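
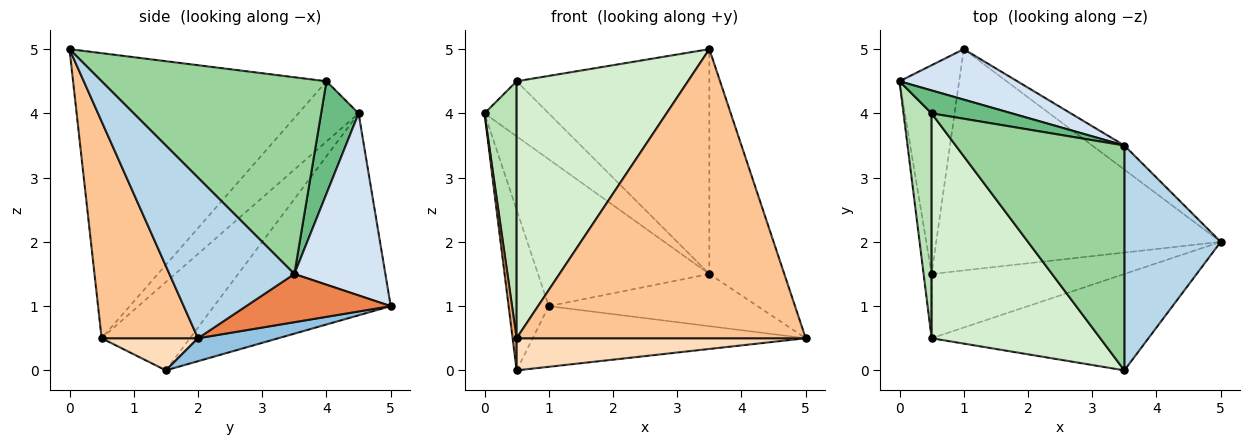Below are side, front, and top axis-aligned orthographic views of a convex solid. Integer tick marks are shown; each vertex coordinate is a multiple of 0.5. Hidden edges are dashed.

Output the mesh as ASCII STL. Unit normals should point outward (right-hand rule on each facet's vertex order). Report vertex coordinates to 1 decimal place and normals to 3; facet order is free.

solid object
 facet normal -0.937 0.213 -0.277
  outer loop
   vertex 1.0 5.0 1.0
   vertex 0.5 1.5 0.0
   vertex 0.0 4.5 4.0
  endloop
 endfacet
 facet normal 0.078 0.264 -0.962
  outer loop
   vertex 1.0 5.0 1.0
   vertex 5.0 2.0 0.5
   vertex 0.5 1.5 0.0
  endloop
 endfacet
 facet normal 0.762 0.457 0.457
  outer loop
   vertex 3.5 3.5 1.5
   vertex 3.5 0.0 5.0
   vertex 5.0 2.0 0.5
  endloop
 endfacet
 facet normal 0.449 0.845 0.290
  outer loop
   vertex 3.5 3.5 1.5
   vertex 1.0 5.0 1.0
   vertex 0.0 4.5 4.0
  endloop
 endfacet
 facet normal 0.532 0.769 -0.355
  outer loop
   vertex 3.5 3.5 1.5
   vertex 5.0 2.0 0.5
   vertex 1.0 5.0 1.0
  endloop
 endfacet
 facet normal -0.995 -0.045 -0.090
  outer loop
   vertex 0.5 0.5 0.5
   vertex 0.0 4.5 4.0
   vertex 0.5 1.5 0.0
  endloop
 endfacet
 facet normal 0.302 -0.905 -0.302
  outer loop
   vertex 0.5 0.5 0.5
   vertex 5.0 2.0 0.5
   vertex 3.5 0.0 5.0
  endloop
 endfacet
 facet normal 0.147 -0.442 -0.885
  outer loop
   vertex 0.5 0.5 0.5
   vertex 0.5 1.5 0.0
   vertex 5.0 2.0 0.5
  endloop
 endfacet
 facet normal 0.474 0.813 0.339
  outer loop
   vertex 0.5 4.0 4.5
   vertex 3.5 3.5 1.5
   vertex 0.0 4.5 4.0
  endloop
 endfacet
 facet normal 0.636 0.545 0.545
  outer loop
   vertex 0.5 4.0 4.5
   vertex 3.5 0.0 5.0
   vertex 3.5 3.5 1.5
  endloop
 endfacet
 facet normal -0.816 -0.435 0.381
  outer loop
   vertex 0.5 4.0 4.5
   vertex 0.0 4.5 4.0
   vertex 0.5 0.5 0.5
  endloop
 endfacet
 facet normal -0.744 -0.503 0.440
  outer loop
   vertex 0.5 4.0 4.5
   vertex 0.5 0.5 0.5
   vertex 3.5 0.0 5.0
  endloop
 endfacet
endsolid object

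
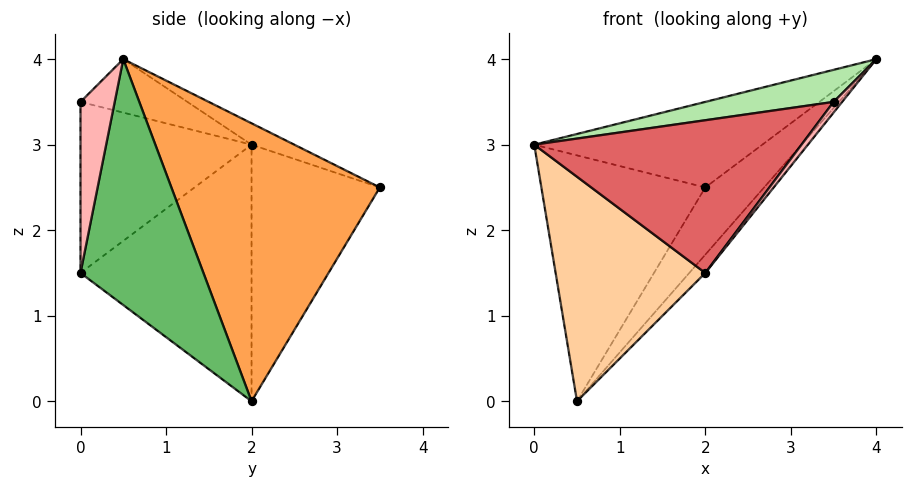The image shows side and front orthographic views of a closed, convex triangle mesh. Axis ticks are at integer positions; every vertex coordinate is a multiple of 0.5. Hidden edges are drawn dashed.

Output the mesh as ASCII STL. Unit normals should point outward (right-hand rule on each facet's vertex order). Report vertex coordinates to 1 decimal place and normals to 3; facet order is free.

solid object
 facet normal -0.076 0.405 0.911
  outer loop
   vertex 2.0 3.5 2.5
   vertex 0.0 2.0 3.0
   vertex 4.0 0.5 4.0
  endloop
 endfacet
 facet normal -0.613 0.783 -0.102
  outer loop
   vertex 0.5 2.0 0.0
   vertex 0.0 2.0 3.0
   vertex 2.0 3.5 2.5
  endloop
 endfacet
 facet normal 0.774 0.218 -0.595
  outer loop
   vertex 0.5 2.0 0.0
   vertex 2.0 3.5 2.5
   vertex 4.0 0.5 4.0
  endloop
 endfacet
 facet normal -0.747 -0.653 -0.124
  outer loop
   vertex 2.0 0.0 1.5
   vertex 0.0 2.0 3.0
   vertex 0.5 2.0 0.0
  endloop
 endfacet
 facet normal 0.767 0.100 -0.634
  outer loop
   vertex 2.0 0.0 1.5
   vertex 0.5 2.0 0.0
   vertex 4.0 0.5 4.0
  endloop
 endfacet
 facet normal -0.371 -0.445 0.815
  outer loop
   vertex 3.5 0.0 3.5
   vertex 4.0 0.5 4.0
   vertex 0.0 2.0 3.0
  endloop
 endfacet
 facet normal -0.500 -0.781 0.375
  outer loop
   vertex 3.5 0.0 3.5
   vertex 0.0 2.0 3.0
   vertex 2.0 0.0 1.5
  endloop
 endfacet
 facet normal 0.784 -0.196 -0.588
  outer loop
   vertex 3.5 0.0 3.5
   vertex 2.0 0.0 1.5
   vertex 4.0 0.5 4.0
  endloop
 endfacet
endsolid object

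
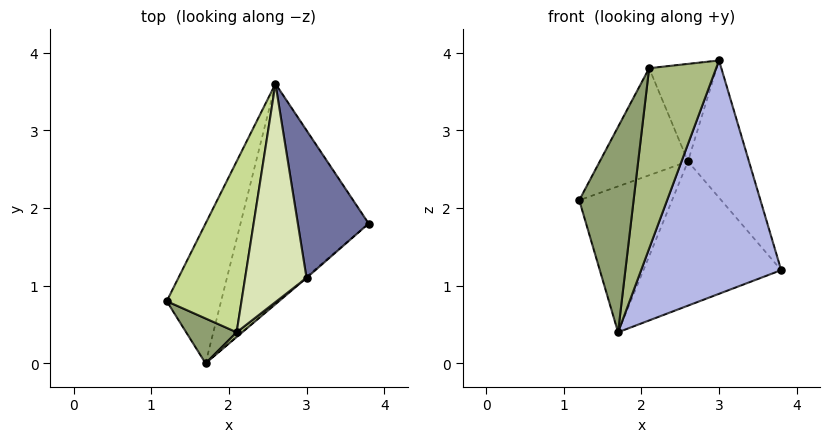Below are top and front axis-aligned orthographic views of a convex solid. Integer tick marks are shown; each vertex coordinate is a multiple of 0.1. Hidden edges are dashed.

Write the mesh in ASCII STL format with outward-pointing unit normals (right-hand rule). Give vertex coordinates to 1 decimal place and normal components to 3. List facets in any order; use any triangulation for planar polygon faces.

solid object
 facet normal 0.882 0.320 0.345
  outer loop
   vertex 3.0 1.1 3.9
   vertex 3.8 1.8 1.2
   vertex 2.6 3.6 2.6
  endloop
 endfacet
 facet normal -0.767 0.463 -0.444
  outer loop
   vertex 1.7 0.0 0.4
   vertex 1.2 0.8 2.1
   vertex 2.6 3.6 2.6
  endloop
 endfacet
 facet normal -0.150 0.543 -0.826
  outer loop
   vertex 1.7 0.0 0.4
   vertex 2.6 3.6 2.6
   vertex 3.8 1.8 1.2
  endloop
 endfacet
 facet normal 0.652 -0.759 -0.004
  outer loop
   vertex 1.7 0.0 0.4
   vertex 3.8 1.8 1.2
   vertex 3.0 1.1 3.9
  endloop
 endfacet
 facet normal -0.642 -0.749 0.164
  outer loop
   vertex 2.1 0.4 3.8
   vertex 1.2 0.8 2.1
   vertex 1.7 0.0 0.4
  endloop
 endfacet
 facet normal 0.612 -0.790 0.021
  outer loop
   vertex 2.1 0.4 3.8
   vertex 1.7 0.0 0.4
   vertex 3.0 1.1 3.9
  endloop
 endfacet
 facet normal -0.807 0.314 0.501
  outer loop
   vertex 2.1 0.4 3.8
   vertex 2.6 3.6 2.6
   vertex 1.2 0.8 2.1
  endloop
 endfacet
 facet normal -0.386 0.376 0.842
  outer loop
   vertex 2.1 0.4 3.8
   vertex 3.0 1.1 3.9
   vertex 2.6 3.6 2.6
  endloop
 endfacet
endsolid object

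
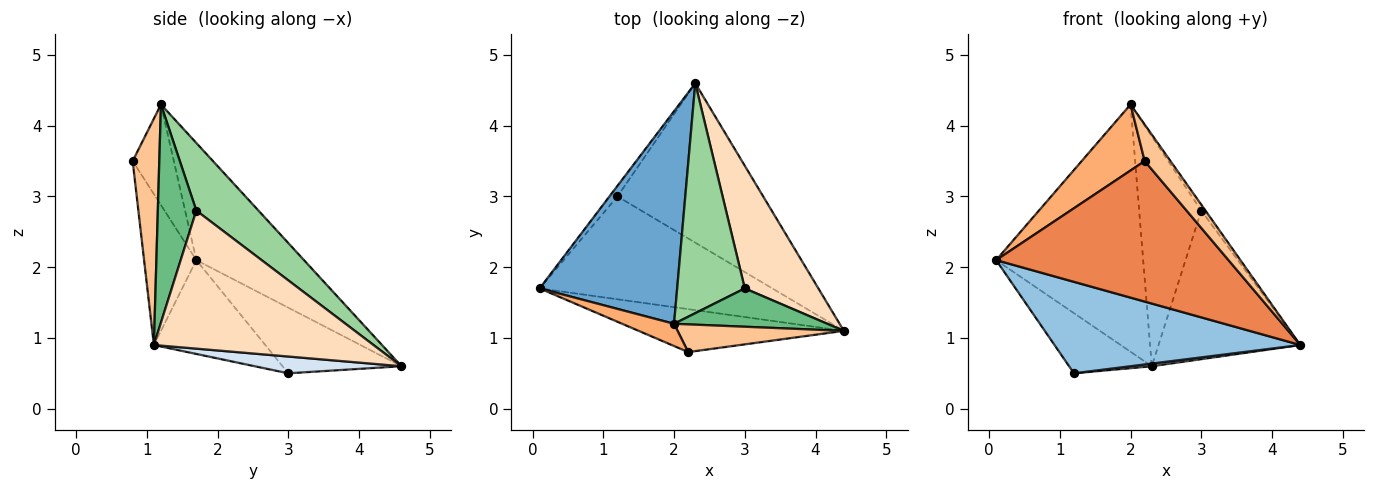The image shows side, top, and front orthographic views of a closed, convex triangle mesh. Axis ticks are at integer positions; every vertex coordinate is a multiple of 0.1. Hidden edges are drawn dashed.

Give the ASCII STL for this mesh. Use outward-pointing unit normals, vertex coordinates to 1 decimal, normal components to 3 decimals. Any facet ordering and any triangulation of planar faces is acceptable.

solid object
 facet normal -0.485 0.663 0.570
  outer loop
   vertex 2.0 1.2 4.3
   vertex 2.3 4.6 0.6
   vertex 0.1 1.7 2.1
  endloop
 endfacet
 facet normal -0.288 -0.636 -0.715
  outer loop
   vertex 1.2 3.0 0.5
   vertex 4.4 1.1 0.9
   vertex 0.1 1.7 2.1
  endloop
 endfacet
 facet normal -0.817 0.568 -0.100
  outer loop
   vertex 1.2 3.0 0.5
   vertex 0.1 1.7 2.1
   vertex 2.3 4.6 0.6
  endloop
 endfacet
 facet normal 0.114 -0.017 -0.993
  outer loop
   vertex 1.2 3.0 0.5
   vertex 2.3 4.6 0.6
   vertex 4.4 1.1 0.9
  endloop
 endfacet
 facet normal -0.210 -0.935 -0.286
  outer loop
   vertex 2.2 0.8 3.5
   vertex 0.1 1.7 2.1
   vertex 4.4 1.1 0.9
  endloop
 endfacet
 facet normal -0.526 -0.806 0.271
  outer loop
   vertex 2.2 0.8 3.5
   vertex 2.0 1.2 4.3
   vertex 0.1 1.7 2.1
  endloop
 endfacet
 facet normal 0.635 -0.615 0.467
  outer loop
   vertex 2.2 0.8 3.5
   vertex 4.4 1.1 0.9
   vertex 2.0 1.2 4.3
  endloop
 endfacet
 facet normal 0.767 0.495 0.409
  outer loop
   vertex 3.0 1.7 2.8
   vertex 4.4 1.1 0.9
   vertex 2.3 4.6 0.6
  endloop
 endfacet
 facet normal 0.815 0.088 0.573
  outer loop
   vertex 3.0 1.7 2.8
   vertex 2.0 1.2 4.3
   vertex 4.4 1.1 0.9
  endloop
 endfacet
 facet normal 0.577 0.577 0.577
  outer loop
   vertex 3.0 1.7 2.8
   vertex 2.3 4.6 0.6
   vertex 2.0 1.2 4.3
  endloop
 endfacet
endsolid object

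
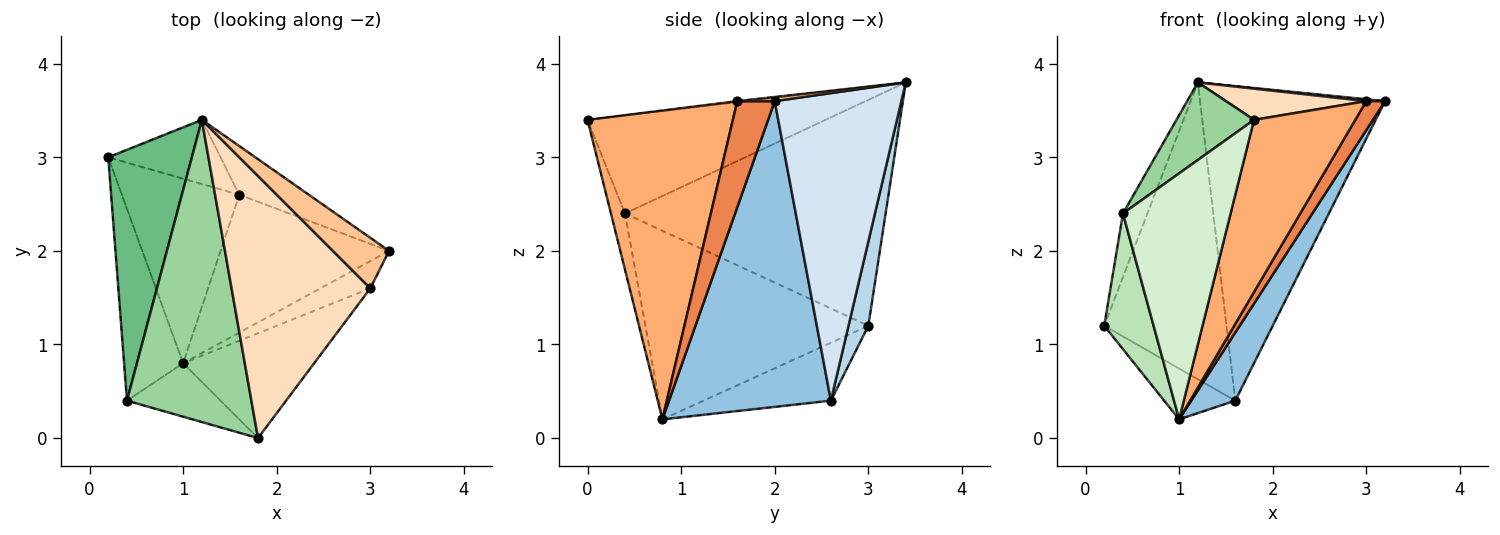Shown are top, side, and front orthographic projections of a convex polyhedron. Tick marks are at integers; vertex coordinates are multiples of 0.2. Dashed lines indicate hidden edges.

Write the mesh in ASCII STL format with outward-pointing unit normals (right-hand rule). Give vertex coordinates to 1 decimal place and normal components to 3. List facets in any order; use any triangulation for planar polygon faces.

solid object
 facet normal -0.429 0.240 -0.871
  outer loop
   vertex 1.6 2.6 0.4
   vertex 1.0 0.8 0.2
   vertex 0.2 3.0 1.2
  endloop
 endfacet
 facet normal 0.852 -0.232 -0.469
  outer loop
   vertex 1.6 2.6 0.4
   vertex 3.2 2.0 3.6
   vertex 1.0 0.8 0.2
  endloop
 endfacet
 facet normal 0.157 0.965 -0.209
  outer loop
   vertex 1.6 2.6 0.4
   vertex 0.2 3.0 1.2
   vertex 1.2 3.4 3.8
  endloop
 endfacet
 facet normal 0.560 0.819 -0.127
  outer loop
   vertex 1.6 2.6 0.4
   vertex 1.2 3.4 3.8
   vertex 3.2 2.0 3.6
  endloop
 endfacet
 facet normal 0.824 -0.412 -0.388
  outer loop
   vertex 3.0 1.6 3.6
   vertex 1.0 0.8 0.2
   vertex 3.2 2.0 3.6
  endloop
 endfacet
 facet normal 0.775 -0.540 -0.329
  outer loop
   vertex 3.0 1.6 3.6
   vertex 1.8 0.0 3.4
   vertex 1.0 0.8 0.2
  endloop
 endfacet
 facet normal 0.074 -0.037 0.997
  outer loop
   vertex 3.0 1.6 3.6
   vertex 3.2 2.0 3.6
   vertex 1.2 3.4 3.8
  endloop
 endfacet
 facet normal -0.008 -0.118 0.993
  outer loop
   vertex 3.0 1.6 3.6
   vertex 1.2 3.4 3.8
   vertex 1.8 0.0 3.4
  endloop
 endfacet
 facet normal -0.934 0.088 0.346
  outer loop
   vertex 0.4 0.4 2.4
   vertex 1.2 3.4 3.8
   vertex 0.2 3.0 1.2
  endloop
 endfacet
 facet normal -0.607 -0.198 0.770
  outer loop
   vertex 0.4 0.4 2.4
   vertex 1.8 0.0 3.4
   vertex 1.2 3.4 3.8
  endloop
 endfacet
 facet normal -0.934 -0.207 -0.292
  outer loop
   vertex 0.4 0.4 2.4
   vertex 0.2 3.0 1.2
   vertex 1.0 0.8 0.2
  endloop
 endfacet
 facet normal -0.126 -0.969 -0.211
  outer loop
   vertex 0.4 0.4 2.4
   vertex 1.0 0.8 0.2
   vertex 1.8 0.0 3.4
  endloop
 endfacet
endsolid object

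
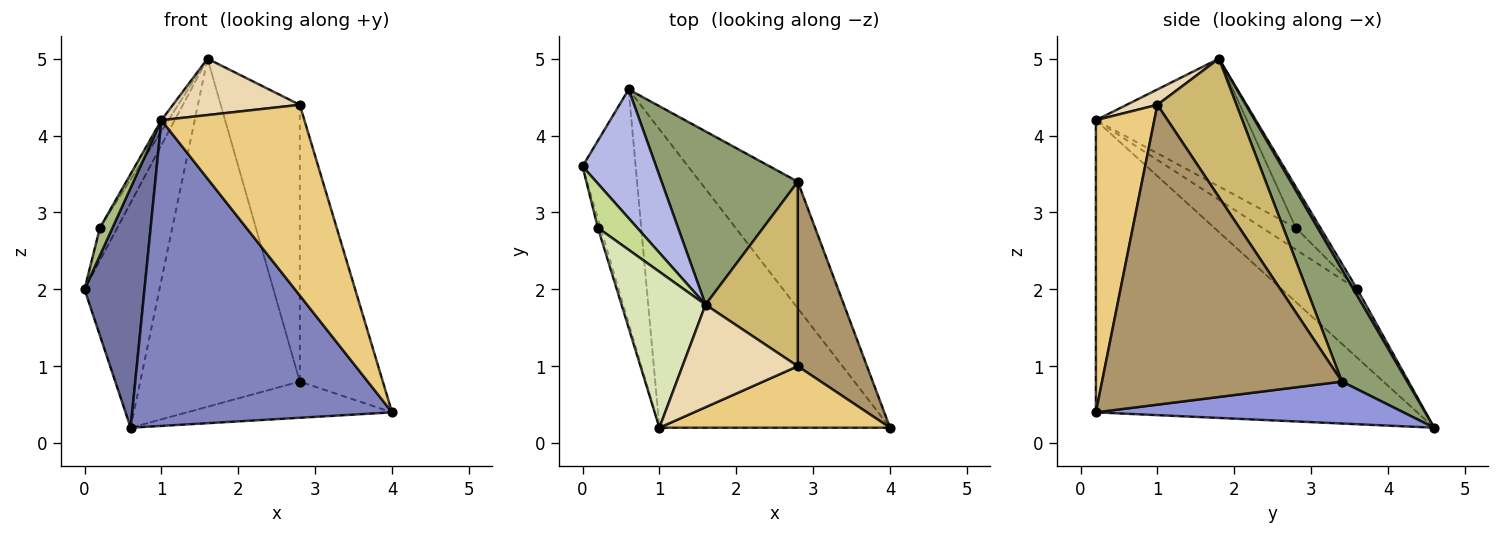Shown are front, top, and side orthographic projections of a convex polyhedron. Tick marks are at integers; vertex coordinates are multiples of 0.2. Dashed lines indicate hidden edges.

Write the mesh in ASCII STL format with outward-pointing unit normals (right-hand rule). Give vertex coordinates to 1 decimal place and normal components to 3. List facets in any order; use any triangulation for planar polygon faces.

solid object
 facet normal -0.669 -0.532 -0.519
  outer loop
   vertex 0.6 4.6 0.2
   vertex 1.0 0.2 4.2
   vertex 0.0 3.6 2.0
  endloop
 endfacet
 facet normal -0.663 -0.536 -0.523
  outer loop
   vertex 0.6 4.6 0.2
   vertex 4.0 0.2 0.4
   vertex 1.0 0.2 4.2
  endloop
 endfacet
 facet normal 0.381 0.254 -0.889
  outer loop
   vertex 0.6 4.6 0.2
   vertex 2.8 3.4 0.8
   vertex 4.0 0.2 0.4
  endloop
 endfacet
 facet normal 0.044 0.867 0.496
  outer loop
   vertex 0.6 4.6 0.2
   vertex 0.0 3.6 2.0
   vertex 1.6 1.8 5.0
  endloop
 endfacet
 facet normal 0.344 0.840 0.419
  outer loop
   vertex 0.6 4.6 0.2
   vertex 1.6 1.8 5.0
   vertex 2.8 3.4 0.8
  endloop
 endfacet
 facet normal -0.930 -0.349 -0.116
  outer loop
   vertex 0.2 2.8 2.8
   vertex 0.0 3.6 2.0
   vertex 1.0 0.2 4.2
  endloop
 endfacet
 facet normal -0.643 0.455 0.616
  outer loop
   vertex 0.2 2.8 2.8
   vertex 1.6 1.8 5.0
   vertex 0.0 3.6 2.0
  endloop
 endfacet
 facet normal -0.835 0.039 0.549
  outer loop
   vertex 0.2 2.8 2.8
   vertex 1.0 0.2 4.2
   vertex 1.6 1.8 5.0
  endloop
 endfacet
 facet normal 0.923 0.320 0.213
  outer loop
   vertex 2.8 1.0 4.4
   vertex 4.0 0.2 0.4
   vertex 2.8 3.4 0.8
  endloop
 endfacet
 facet normal 0.640 0.640 0.426
  outer loop
   vertex 2.8 1.0 4.4
   vertex 2.8 3.4 0.8
   vertex 1.6 1.8 5.0
  endloop
 endfacet
 facet normal 0.362 -0.887 0.286
  outer loop
   vertex 2.8 1.0 4.4
   vertex 1.0 0.2 4.2
   vertex 4.0 0.2 0.4
  endloop
 endfacet
 facet normal 0.116 -0.479 0.870
  outer loop
   vertex 2.8 1.0 4.4
   vertex 1.6 1.8 5.0
   vertex 1.0 0.2 4.2
  endloop
 endfacet
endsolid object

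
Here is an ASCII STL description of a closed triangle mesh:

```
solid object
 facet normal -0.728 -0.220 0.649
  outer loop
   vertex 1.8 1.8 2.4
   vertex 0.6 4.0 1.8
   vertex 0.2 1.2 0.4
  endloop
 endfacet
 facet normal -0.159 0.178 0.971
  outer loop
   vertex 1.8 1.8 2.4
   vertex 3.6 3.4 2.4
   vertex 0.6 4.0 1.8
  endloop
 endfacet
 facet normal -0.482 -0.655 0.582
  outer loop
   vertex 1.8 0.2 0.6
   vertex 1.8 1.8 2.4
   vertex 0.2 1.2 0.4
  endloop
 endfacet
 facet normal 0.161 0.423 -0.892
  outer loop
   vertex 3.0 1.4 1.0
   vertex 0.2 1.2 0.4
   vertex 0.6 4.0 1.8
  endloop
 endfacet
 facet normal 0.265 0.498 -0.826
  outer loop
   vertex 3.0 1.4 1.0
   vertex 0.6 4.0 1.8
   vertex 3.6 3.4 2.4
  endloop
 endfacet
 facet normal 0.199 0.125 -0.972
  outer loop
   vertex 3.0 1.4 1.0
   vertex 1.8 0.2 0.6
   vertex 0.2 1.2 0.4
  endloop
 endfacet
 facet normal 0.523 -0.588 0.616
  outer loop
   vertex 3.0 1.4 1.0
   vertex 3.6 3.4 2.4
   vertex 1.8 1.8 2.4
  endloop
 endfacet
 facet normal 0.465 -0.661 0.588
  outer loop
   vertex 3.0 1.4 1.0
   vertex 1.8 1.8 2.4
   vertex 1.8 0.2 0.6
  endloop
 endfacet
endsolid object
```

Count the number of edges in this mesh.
12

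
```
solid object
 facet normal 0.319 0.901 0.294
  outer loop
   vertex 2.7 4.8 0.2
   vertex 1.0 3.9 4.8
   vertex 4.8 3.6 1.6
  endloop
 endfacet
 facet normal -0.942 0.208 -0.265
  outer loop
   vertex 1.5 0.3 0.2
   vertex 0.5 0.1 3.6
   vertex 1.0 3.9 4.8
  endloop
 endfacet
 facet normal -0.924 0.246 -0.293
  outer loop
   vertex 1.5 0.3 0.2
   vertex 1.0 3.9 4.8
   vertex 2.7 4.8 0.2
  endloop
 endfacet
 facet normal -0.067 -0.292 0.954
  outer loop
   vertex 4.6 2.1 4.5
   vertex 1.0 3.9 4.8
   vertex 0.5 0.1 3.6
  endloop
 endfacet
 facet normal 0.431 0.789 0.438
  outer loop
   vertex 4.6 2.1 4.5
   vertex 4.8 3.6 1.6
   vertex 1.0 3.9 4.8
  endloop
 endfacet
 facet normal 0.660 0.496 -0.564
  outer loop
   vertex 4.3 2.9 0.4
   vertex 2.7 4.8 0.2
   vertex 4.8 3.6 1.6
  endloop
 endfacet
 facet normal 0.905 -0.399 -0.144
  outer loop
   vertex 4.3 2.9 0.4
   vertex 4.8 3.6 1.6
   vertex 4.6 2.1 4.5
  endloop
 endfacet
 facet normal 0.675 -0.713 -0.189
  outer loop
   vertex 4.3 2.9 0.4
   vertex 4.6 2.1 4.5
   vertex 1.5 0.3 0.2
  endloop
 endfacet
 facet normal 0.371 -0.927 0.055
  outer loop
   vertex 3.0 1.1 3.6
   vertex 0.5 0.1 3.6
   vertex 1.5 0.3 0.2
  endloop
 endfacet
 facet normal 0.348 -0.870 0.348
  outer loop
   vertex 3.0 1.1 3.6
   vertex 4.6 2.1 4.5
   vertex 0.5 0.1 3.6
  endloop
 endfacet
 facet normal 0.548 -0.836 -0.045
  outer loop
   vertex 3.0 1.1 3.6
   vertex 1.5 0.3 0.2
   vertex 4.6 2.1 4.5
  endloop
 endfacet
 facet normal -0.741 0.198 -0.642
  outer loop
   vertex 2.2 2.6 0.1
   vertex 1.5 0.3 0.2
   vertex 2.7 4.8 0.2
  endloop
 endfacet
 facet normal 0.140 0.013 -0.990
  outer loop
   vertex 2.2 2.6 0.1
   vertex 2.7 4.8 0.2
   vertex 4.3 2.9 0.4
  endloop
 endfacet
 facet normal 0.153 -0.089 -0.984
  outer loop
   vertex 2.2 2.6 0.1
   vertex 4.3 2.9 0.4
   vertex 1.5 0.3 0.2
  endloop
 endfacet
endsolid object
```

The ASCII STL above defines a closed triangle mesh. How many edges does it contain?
21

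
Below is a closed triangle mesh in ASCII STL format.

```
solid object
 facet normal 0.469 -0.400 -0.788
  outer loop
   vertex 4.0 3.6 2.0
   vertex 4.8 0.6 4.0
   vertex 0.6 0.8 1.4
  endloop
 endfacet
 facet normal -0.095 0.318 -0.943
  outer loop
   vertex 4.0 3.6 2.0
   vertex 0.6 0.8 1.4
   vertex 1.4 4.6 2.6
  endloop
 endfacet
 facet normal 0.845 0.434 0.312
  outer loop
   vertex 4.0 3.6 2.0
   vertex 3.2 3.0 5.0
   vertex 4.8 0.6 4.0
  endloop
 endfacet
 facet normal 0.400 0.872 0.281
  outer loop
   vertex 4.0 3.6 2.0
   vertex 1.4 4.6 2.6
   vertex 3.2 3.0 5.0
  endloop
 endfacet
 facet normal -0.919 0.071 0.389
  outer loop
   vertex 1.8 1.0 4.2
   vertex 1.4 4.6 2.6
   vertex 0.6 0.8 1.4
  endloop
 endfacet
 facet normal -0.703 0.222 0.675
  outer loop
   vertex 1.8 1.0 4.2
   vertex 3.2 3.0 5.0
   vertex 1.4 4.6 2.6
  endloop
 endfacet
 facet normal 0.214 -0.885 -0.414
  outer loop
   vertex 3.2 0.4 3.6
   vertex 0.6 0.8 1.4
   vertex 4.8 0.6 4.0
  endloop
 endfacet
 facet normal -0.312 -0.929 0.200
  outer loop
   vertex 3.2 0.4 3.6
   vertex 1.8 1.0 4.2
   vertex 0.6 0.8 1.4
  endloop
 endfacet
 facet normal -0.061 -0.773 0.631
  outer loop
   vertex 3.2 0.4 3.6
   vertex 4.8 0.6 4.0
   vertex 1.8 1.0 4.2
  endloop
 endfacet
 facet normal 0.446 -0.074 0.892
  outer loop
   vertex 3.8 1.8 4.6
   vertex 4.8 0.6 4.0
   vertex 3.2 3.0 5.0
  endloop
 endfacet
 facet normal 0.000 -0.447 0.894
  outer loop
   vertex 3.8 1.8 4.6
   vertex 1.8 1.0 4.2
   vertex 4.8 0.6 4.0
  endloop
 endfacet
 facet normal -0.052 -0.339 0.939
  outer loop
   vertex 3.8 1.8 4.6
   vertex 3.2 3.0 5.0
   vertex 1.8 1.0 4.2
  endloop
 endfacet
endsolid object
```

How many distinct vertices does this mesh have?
8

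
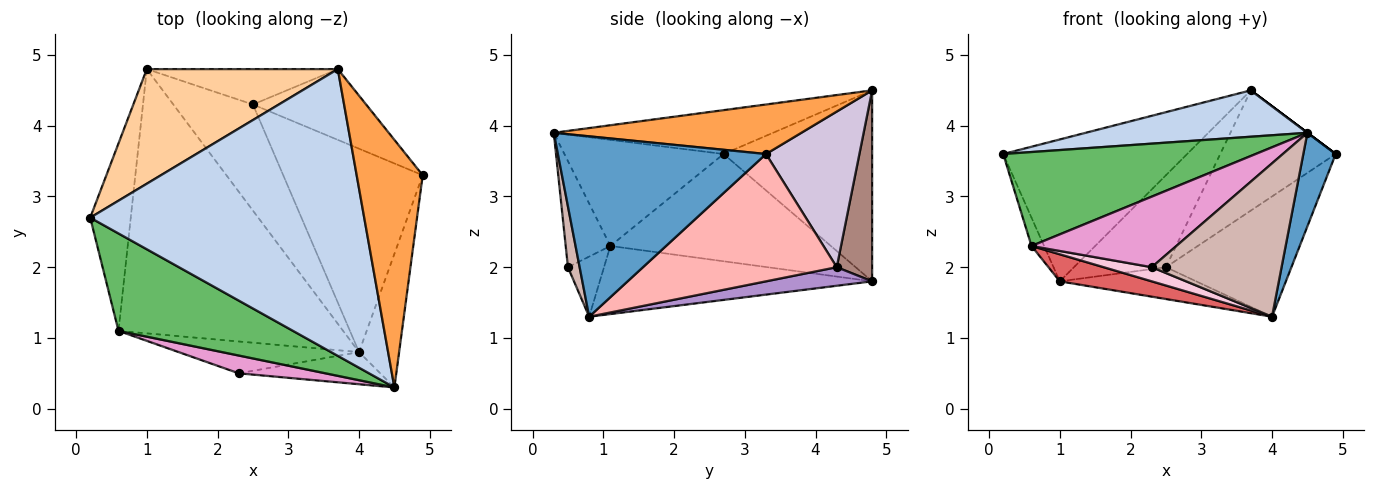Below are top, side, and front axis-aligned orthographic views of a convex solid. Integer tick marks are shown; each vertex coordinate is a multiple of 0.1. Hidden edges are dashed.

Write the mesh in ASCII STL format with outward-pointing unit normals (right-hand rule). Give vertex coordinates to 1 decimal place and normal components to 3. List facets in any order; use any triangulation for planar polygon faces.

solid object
 facet normal 0.965 -0.150 -0.214
  outer loop
   vertex 4.0 0.8 1.3
   vertex 4.9 3.3 3.6
   vertex 4.5 0.3 3.9
  endloop
 endfacet
 facet normal -0.156 -0.158 0.975
  outer loop
   vertex 3.7 4.8 4.5
   vertex 0.2 2.7 3.6
   vertex 4.5 0.3 3.9
  endloop
 endfacet
 facet normal 0.600 0.000 0.800
  outer loop
   vertex 3.7 4.8 4.5
   vertex 4.5 0.3 3.9
   vertex 4.9 3.3 3.6
  endloop
 endfacet
 facet normal -0.532 0.659 0.532
  outer loop
   vertex 3.7 4.8 4.5
   vertex 1.0 4.8 1.8
   vertex 0.2 2.7 3.6
  endloop
 endfacet
 facet normal -0.401 -0.636 0.659
  outer loop
   vertex 0.6 1.1 2.3
   vertex 4.5 0.3 3.9
   vertex 0.2 2.7 3.6
  endloop
 endfacet
 facet normal -0.934 0.053 -0.353
  outer loop
   vertex 0.6 1.1 2.3
   vertex 0.2 2.7 3.6
   vertex 1.0 4.8 1.8
  endloop
 endfacet
 facet normal -0.289 -0.097 -0.952
  outer loop
   vertex 0.6 1.1 2.3
   vertex 1.0 4.8 1.8
   vertex 4.0 0.8 1.3
  endloop
 endfacet
 facet normal 0.618 0.400 -0.677
  outer loop
   vertex 2.5 4.3 2.0
   vertex 4.9 3.3 3.6
   vertex 4.0 0.8 1.3
  endloop
 endfacet
 facet normal 0.218 0.280 -0.935
  outer loop
   vertex 2.5 4.3 2.0
   vertex 4.0 0.8 1.3
   vertex 1.0 4.8 1.8
  endloop
 endfacet
 facet normal 0.572 0.707 -0.416
  outer loop
   vertex 2.5 4.3 2.0
   vertex 3.7 4.8 4.5
   vertex 4.9 3.3 3.6
  endloop
 endfacet
 facet normal 0.338 0.878 -0.338
  outer loop
   vertex 2.5 4.3 2.0
   vertex 1.0 4.8 1.8
   vertex 3.7 4.8 4.5
  endloop
 endfacet
 facet normal 0.088 -0.975 -0.204
  outer loop
   vertex 2.3 0.5 2.0
   vertex 4.0 0.8 1.3
   vertex 4.5 0.3 3.9
  endloop
 endfacet
 facet normal -0.287 -0.929 0.234
  outer loop
   vertex 2.3 0.5 2.0
   vertex 4.5 0.3 3.9
   vertex 0.6 1.1 2.3
  endloop
 endfacet
 facet normal -0.291 -0.389 -0.874
  outer loop
   vertex 2.3 0.5 2.0
   vertex 0.6 1.1 2.3
   vertex 4.0 0.8 1.3
  endloop
 endfacet
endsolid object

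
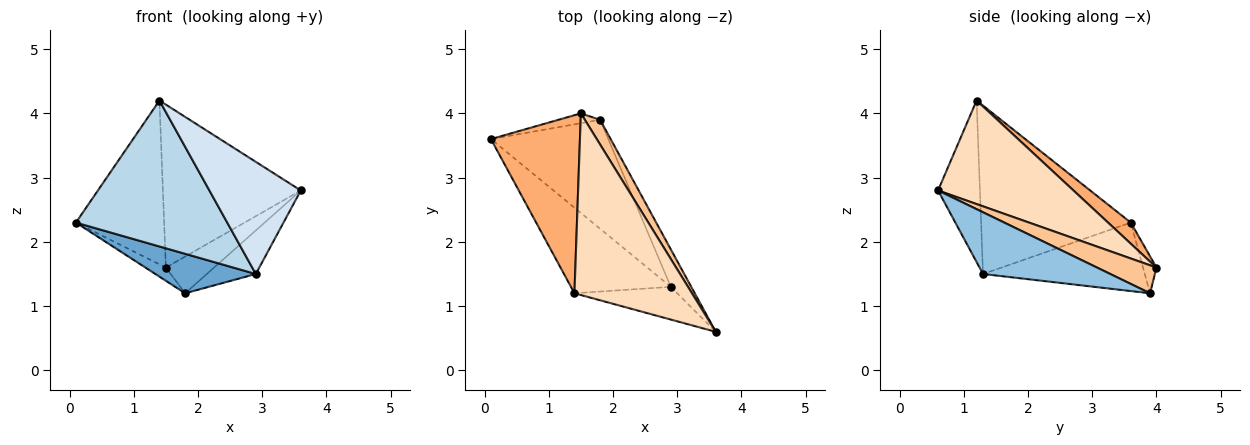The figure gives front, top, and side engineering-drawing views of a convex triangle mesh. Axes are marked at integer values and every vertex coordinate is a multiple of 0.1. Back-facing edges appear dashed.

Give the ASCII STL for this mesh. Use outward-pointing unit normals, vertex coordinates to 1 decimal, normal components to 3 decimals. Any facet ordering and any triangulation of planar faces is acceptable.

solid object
 facet normal -0.481 -0.299 -0.824
  outer loop
   vertex 2.9 1.3 1.5
   vertex 0.1 3.6 2.3
   vertex 1.8 3.9 1.2
  endloop
 endfacet
 facet normal 0.892 0.343 -0.295
  outer loop
   vertex 2.9 1.3 1.5
   vertex 1.8 3.9 1.2
   vertex 3.6 0.6 2.8
  endloop
 endfacet
 facet normal -0.649 -0.656 -0.385
  outer loop
   vertex 2.9 1.3 1.5
   vertex 1.4 1.2 4.2
   vertex 0.1 3.6 2.3
  endloop
 endfacet
 facet normal -0.403 -0.879 -0.256
  outer loop
   vertex 2.9 1.3 1.5
   vertex 3.6 0.6 2.8
   vertex 1.4 1.2 4.2
  endloop
 endfacet
 facet normal -0.467 0.710 -0.527
  outer loop
   vertex 1.5 4.0 1.6
   vertex 1.8 3.9 1.2
   vertex 0.1 3.6 2.3
  endloop
 endfacet
 facet normal 0.172 0.667 0.725
  outer loop
   vertex 1.5 4.0 1.6
   vertex 0.1 3.6 2.3
   vertex 1.4 1.2 4.2
  endloop
 endfacet
 facet normal 0.715 0.580 0.391
  outer loop
   vertex 1.5 4.0 1.6
   vertex 3.6 0.6 2.8
   vertex 1.8 3.9 1.2
  endloop
 endfacet
 facet normal 0.548 0.558 0.622
  outer loop
   vertex 1.5 4.0 1.6
   vertex 1.4 1.2 4.2
   vertex 3.6 0.6 2.8
  endloop
 endfacet
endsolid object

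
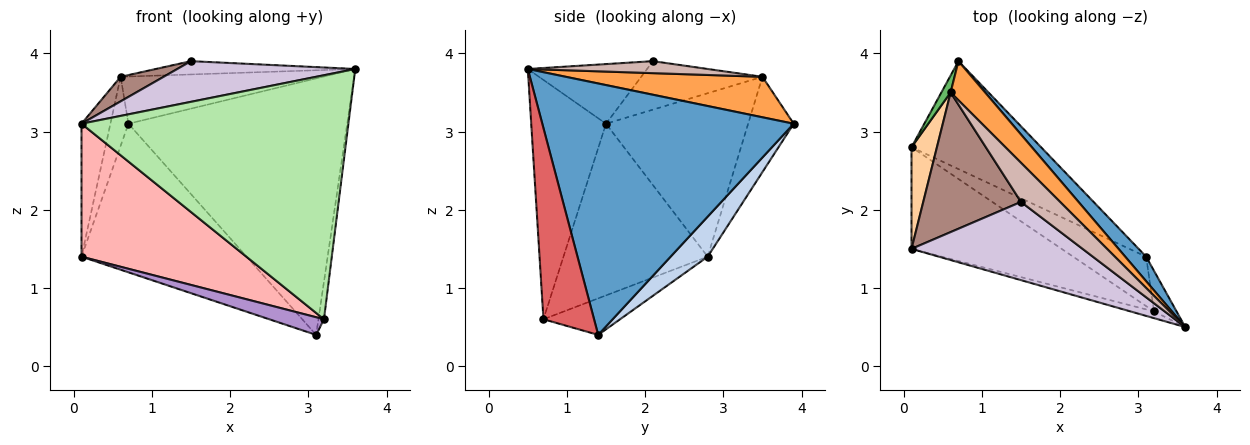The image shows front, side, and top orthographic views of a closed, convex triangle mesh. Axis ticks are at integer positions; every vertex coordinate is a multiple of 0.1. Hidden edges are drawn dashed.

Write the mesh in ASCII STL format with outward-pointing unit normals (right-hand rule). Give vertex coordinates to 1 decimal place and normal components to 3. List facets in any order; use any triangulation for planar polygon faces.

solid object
 facet normal 0.753 0.655 0.063
  outer loop
   vertex 3.1 1.4 0.4
   vertex 0.7 3.9 3.1
   vertex 3.6 0.5 3.8
  endloop
 endfacet
 facet normal 0.179 0.796 -0.578
  outer loop
   vertex 0.1 2.8 1.4
   vertex 0.7 3.9 3.1
   vertex 3.1 1.4 0.4
  endloop
 endfacet
 facet normal 0.599 0.616 0.511
  outer loop
   vertex 0.6 3.5 3.7
   vertex 3.6 0.5 3.8
   vertex 0.7 3.9 3.1
  endloop
 endfacet
 facet normal -0.969 0.197 0.151
  outer loop
   vertex 0.6 3.5 3.7
   vertex 0.1 2.8 1.4
   vertex 0.1 1.5 3.1
  endloop
 endfacet
 facet normal -0.926 0.366 0.090
  outer loop
   vertex 0.6 3.5 3.7
   vertex 0.7 3.9 3.1
   vertex 0.1 2.8 1.4
  endloop
 endfacet
 facet normal -0.270 -0.963 -0.026
  outer loop
   vertex 3.2 0.7 0.6
   vertex 3.6 0.5 3.8
   vertex 0.1 1.5 3.1
  endloop
 endfacet
 facet normal 0.987 0.108 -0.117
  outer loop
   vertex 3.2 0.7 0.6
   vertex 3.1 1.4 0.4
   vertex 3.6 0.5 3.8
  endloop
 endfacet
 facet normal -0.571 -0.652 -0.499
  outer loop
   vertex 3.2 0.7 0.6
   vertex 0.1 1.5 3.1
   vertex 0.1 2.8 1.4
  endloop
 endfacet
 facet normal -0.426 -0.304 -0.852
  outer loop
   vertex 3.2 0.7 0.6
   vertex 0.1 2.8 1.4
   vertex 3.1 1.4 0.4
  endloop
 endfacet
 facet normal -0.295 -0.441 0.848
  outer loop
   vertex 1.5 2.1 3.9
   vertex 0.1 1.5 3.1
   vertex 3.6 0.5 3.8
  endloop
 endfacet
 facet normal -0.439 -0.156 0.885
  outer loop
   vertex 1.5 2.1 3.9
   vertex 0.6 3.5 3.7
   vertex 0.1 1.5 3.1
  endloop
 endfacet
 facet normal 0.279 0.309 0.909
  outer loop
   vertex 1.5 2.1 3.9
   vertex 3.6 0.5 3.8
   vertex 0.6 3.5 3.7
  endloop
 endfacet
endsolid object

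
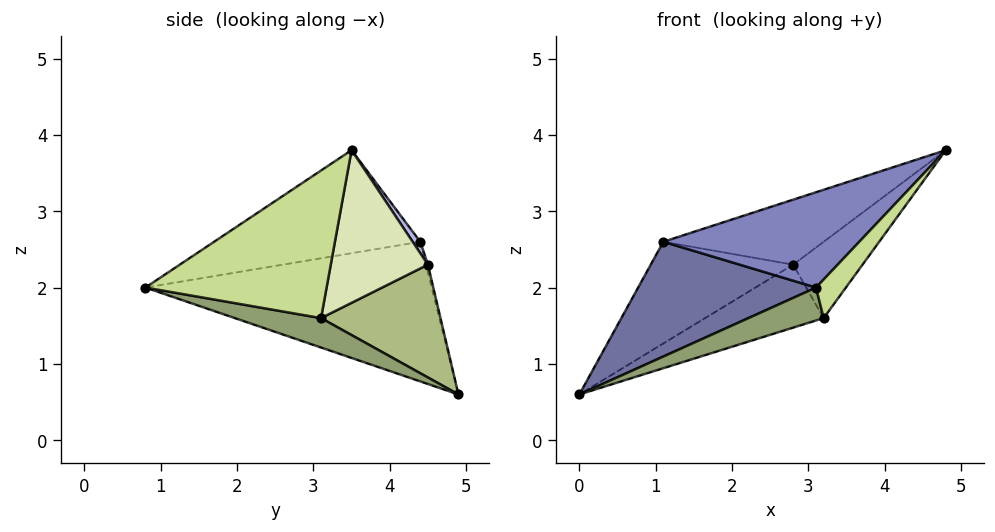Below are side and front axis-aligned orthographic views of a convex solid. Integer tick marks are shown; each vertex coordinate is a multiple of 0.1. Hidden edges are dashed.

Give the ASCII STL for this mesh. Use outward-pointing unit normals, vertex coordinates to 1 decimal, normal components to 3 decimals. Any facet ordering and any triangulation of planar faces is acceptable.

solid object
 facet normal -0.805 -0.500 0.318
  outer loop
   vertex 1.1 4.4 2.6
   vertex 0.0 4.9 0.6
   vertex 3.1 0.8 2.0
  endloop
 endfacet
 facet normal -0.365 -0.347 0.864
  outer loop
   vertex 1.1 4.4 2.6
   vertex 3.1 0.8 2.0
   vertex 4.8 3.5 3.8
  endloop
 endfacet
 facet normal -0.013 0.968 0.249
  outer loop
   vertex 1.1 4.4 2.6
   vertex 2.8 4.5 2.3
   vertex 0.0 4.9 0.6
  endloop
 endfacet
 facet normal 0.041 0.856 0.516
  outer loop
   vertex 1.1 4.4 2.6
   vertex 4.8 3.5 3.8
   vertex 2.8 4.5 2.3
  endloop
 endfacet
 facet normal 0.202 -0.176 -0.963
  outer loop
   vertex 3.2 3.1 1.6
   vertex 3.1 0.8 2.0
   vertex 0.0 4.9 0.6
  endloop
 endfacet
 facet normal 0.501 0.497 -0.708
  outer loop
   vertex 3.2 3.1 1.6
   vertex 0.0 4.9 0.6
   vertex 2.8 4.5 2.3
  endloop
 endfacet
 facet normal 0.813 -0.134 -0.567
  outer loop
   vertex 3.2 3.1 1.6
   vertex 4.8 3.5 3.8
   vertex 3.1 0.8 2.0
  endloop
 endfacet
 facet normal 0.667 0.477 -0.572
  outer loop
   vertex 3.2 3.1 1.6
   vertex 2.8 4.5 2.3
   vertex 4.8 3.5 3.8
  endloop
 endfacet
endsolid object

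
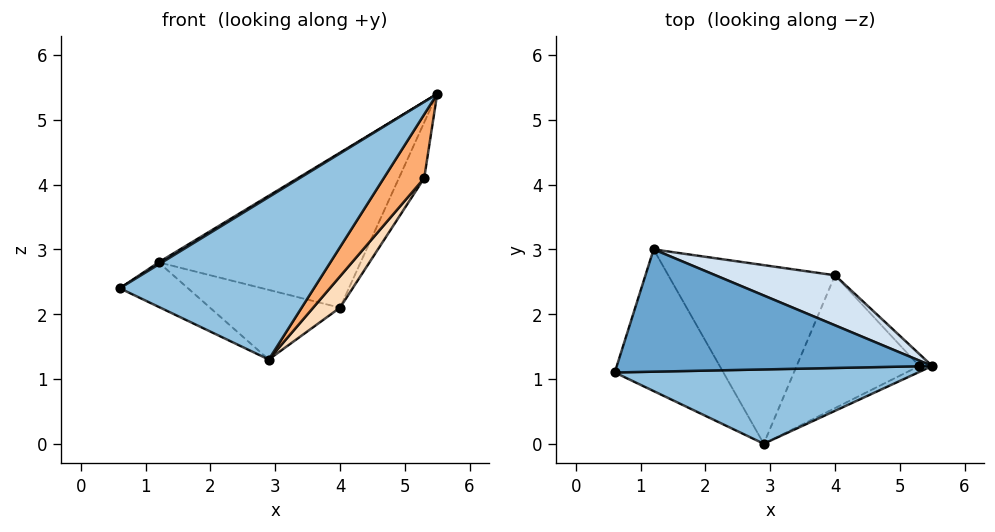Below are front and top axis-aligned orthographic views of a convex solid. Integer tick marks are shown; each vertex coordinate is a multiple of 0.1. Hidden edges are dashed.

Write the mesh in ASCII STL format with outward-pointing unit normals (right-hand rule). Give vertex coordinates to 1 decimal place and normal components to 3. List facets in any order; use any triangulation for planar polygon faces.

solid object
 facet normal -0.522 -0.015 0.853
  outer loop
   vertex 1.2 3.0 2.8
   vertex 0.6 1.1 2.4
   vertex 5.5 1.2 5.4
  endloop
 endfacet
 facet normal -0.230 -0.885 0.405
  outer loop
   vertex 2.9 0.0 1.3
   vertex 5.5 1.2 5.4
   vertex 0.6 1.1 2.4
  endloop
 endfacet
 facet normal -0.299 0.286 -0.910
  outer loop
   vertex 2.9 0.0 1.3
   vertex 0.6 1.1 2.4
   vertex 1.2 3.0 2.8
  endloop
 endfacet
 facet normal 0.208 0.931 0.300
  outer loop
   vertex 4.0 2.6 2.1
   vertex 1.2 3.0 2.8
   vertex 5.5 1.2 5.4
  endloop
 endfacet
 facet normal -0.178 0.357 -0.917
  outer loop
   vertex 4.0 2.6 2.1
   vertex 2.9 0.0 1.3
   vertex 1.2 3.0 2.8
  endloop
 endfacet
 facet normal 0.519 -0.851 -0.080
  outer loop
   vertex 5.3 1.2 4.1
   vertex 5.5 1.2 5.4
   vertex 2.9 0.0 1.3
  endloop
 endfacet
 facet normal 0.809 0.574 -0.125
  outer loop
   vertex 5.3 1.2 4.1
   vertex 4.0 2.6 2.1
   vertex 5.5 1.2 5.4
  endloop
 endfacet
 facet normal 0.781 -0.143 -0.608
  outer loop
   vertex 5.3 1.2 4.1
   vertex 2.9 0.0 1.3
   vertex 4.0 2.6 2.1
  endloop
 endfacet
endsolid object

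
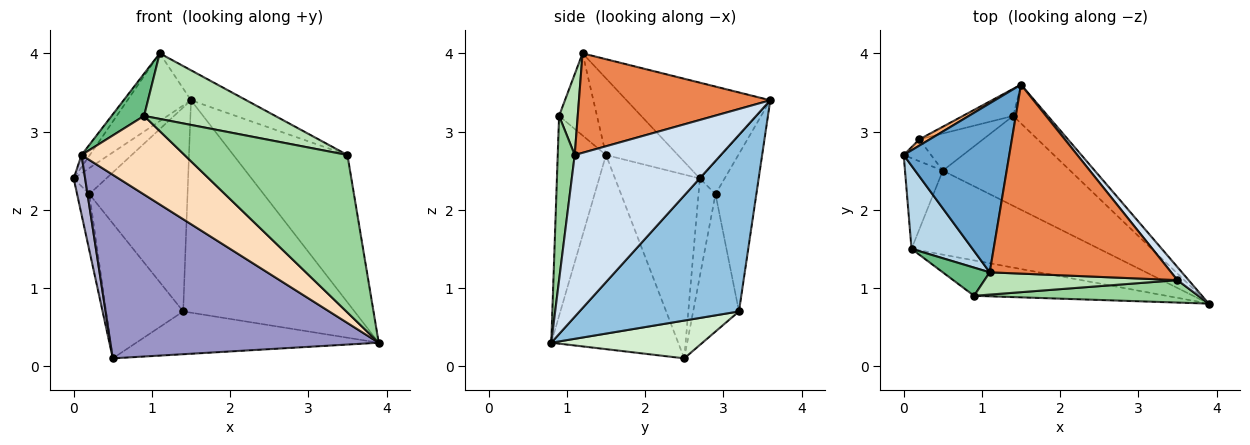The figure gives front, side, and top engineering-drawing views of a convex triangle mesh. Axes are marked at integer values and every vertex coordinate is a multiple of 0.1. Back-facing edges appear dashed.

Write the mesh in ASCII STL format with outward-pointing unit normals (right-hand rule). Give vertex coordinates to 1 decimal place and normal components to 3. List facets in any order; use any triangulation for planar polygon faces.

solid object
 facet normal -0.644 0.285 0.710
  outer loop
   vertex 1.1 1.2 4.0
   vertex 1.5 3.6 3.4
   vertex 0.0 2.7 2.4
  endloop
 endfacet
 facet normal 0.675 0.726 -0.132
  outer loop
   vertex 1.4 3.2 0.7
   vertex 1.5 3.6 3.4
   vertex 3.9 0.8 0.3
  endloop
 endfacet
 facet normal -0.779 0.090 0.620
  outer loop
   vertex 0.1 1.5 2.7
   vertex 1.1 1.2 4.0
   vertex 0.0 2.7 2.4
  endloop
 endfacet
 facet normal 0.787 0.614 0.054
  outer loop
   vertex 3.5 1.1 2.7
   vertex 3.9 0.8 0.3
   vertex 1.5 3.6 3.4
  endloop
 endfacet
 facet normal 0.476 0.138 0.868
  outer loop
   vertex 3.5 1.1 2.7
   vertex 1.5 3.6 3.4
   vertex 1.1 1.2 4.0
  endloop
 endfacet
 facet normal -0.594 0.782 0.188
  outer loop
   vertex 0.2 2.9 2.2
   vertex 0.0 2.7 2.4
   vertex 1.5 3.6 3.4
  endloop
 endfacet
 facet normal -0.381 0.916 -0.122
  outer loop
   vertex 0.2 2.9 2.2
   vertex 1.5 3.6 3.4
   vertex 1.4 3.2 0.7
  endloop
 endfacet
 facet normal -0.393 -0.838 -0.378
  outer loop
   vertex 0.9 0.9 3.2
   vertex 0.1 1.5 2.7
   vertex 3.9 0.8 0.3
  endloop
 endfacet
 facet normal -0.697 -0.597 0.398
  outer loop
   vertex 0.9 0.9 3.2
   vertex 1.1 1.2 4.0
   vertex 0.1 1.5 2.7
  endloop
 endfacet
 facet normal 0.103 -0.985 0.140
  outer loop
   vertex 0.9 0.9 3.2
   vertex 3.9 0.8 0.3
   vertex 3.5 1.1 2.7
  endloop
 endfacet
 facet normal 0.133 -0.938 0.319
  outer loop
   vertex 0.9 0.9 3.2
   vertex 3.5 1.1 2.7
   vertex 1.1 1.2 4.0
  endloop
 endfacet
 facet normal 0.259 0.415 -0.872
  outer loop
   vertex 0.5 2.5 0.1
   vertex 1.4 3.2 0.7
   vertex 3.9 0.8 0.3
  endloop
 endfacet
 facet normal -0.395 -0.835 -0.382
  outer loop
   vertex 0.5 2.5 0.1
   vertex 3.9 0.8 0.3
   vertex 0.1 1.5 2.7
  endloop
 endfacet
 facet normal -0.971 -0.131 -0.200
  outer loop
   vertex 0.5 2.5 0.1
   vertex 0.1 1.5 2.7
   vertex 0.0 2.7 2.4
  endloop
 endfacet
 facet normal -0.791 0.570 -0.222
  outer loop
   vertex 0.5 2.5 0.1
   vertex 0.0 2.7 2.4
   vertex 0.2 2.9 2.2
  endloop
 endfacet
 facet normal -0.497 0.837 -0.230
  outer loop
   vertex 0.5 2.5 0.1
   vertex 0.2 2.9 2.2
   vertex 1.4 3.2 0.7
  endloop
 endfacet
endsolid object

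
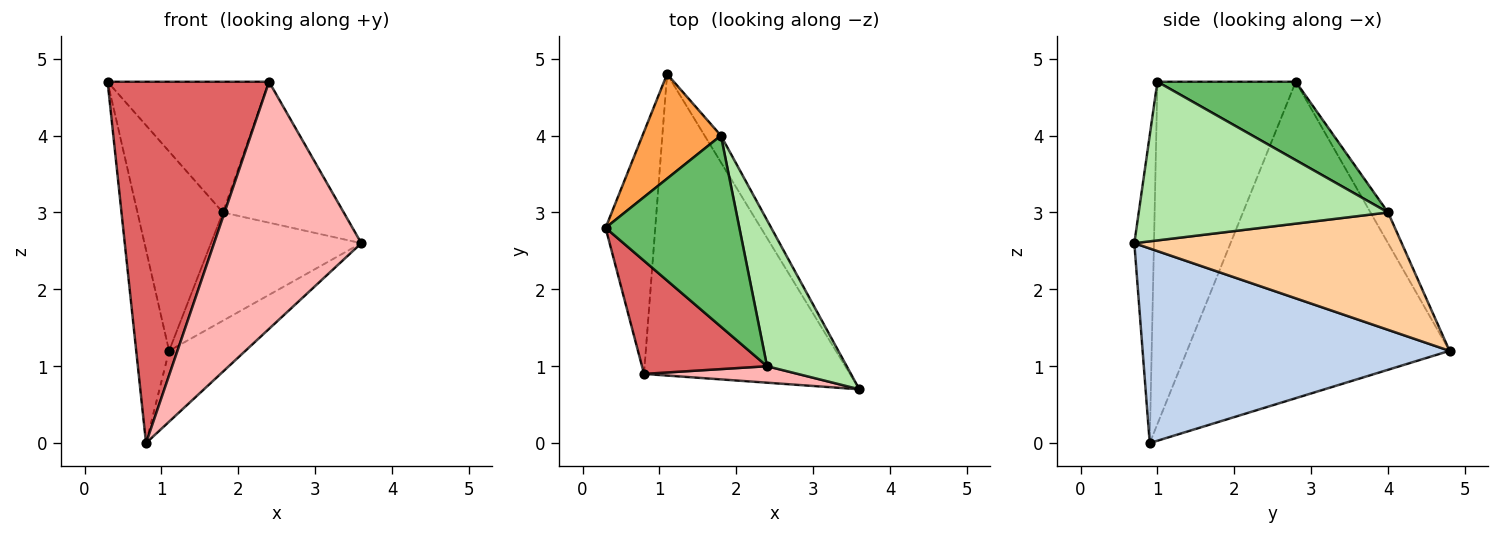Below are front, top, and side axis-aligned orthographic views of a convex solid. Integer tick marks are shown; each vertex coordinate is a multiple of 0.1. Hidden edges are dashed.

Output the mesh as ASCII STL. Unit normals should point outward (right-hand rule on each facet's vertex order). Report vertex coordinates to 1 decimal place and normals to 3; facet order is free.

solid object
 facet normal -0.980 0.123 -0.154
  outer loop
   vertex 0.8 0.9 0.0
   vertex 0.3 2.8 4.7
   vertex 1.1 4.8 1.2
  endloop
 endfacet
 facet normal 0.677 0.168 -0.716
  outer loop
   vertex 0.8 0.9 0.0
   vertex 1.1 4.8 1.2
   vertex 3.6 0.7 2.6
  endloop
 endfacet
 facet normal -0.179 0.871 0.457
  outer loop
   vertex 1.8 4.0 3.0
   vertex 1.1 4.8 1.2
   vertex 0.3 2.8 4.7
  endloop
 endfacet
 facet normal 0.865 0.487 -0.120
  outer loop
   vertex 1.8 4.0 3.0
   vertex 3.6 0.7 2.6
   vertex 1.1 4.8 1.2
  endloop
 endfacet
 facet normal 0.436 0.508 0.743
  outer loop
   vertex 2.4 1.0 4.7
   vertex 1.8 4.0 3.0
   vertex 0.3 2.8 4.7
  endloop
 endfacet
 facet normal 0.820 0.397 0.412
  outer loop
   vertex 2.4 1.0 4.7
   vertex 3.6 0.7 2.6
   vertex 1.8 4.0 3.0
  endloop
 endfacet
 facet normal -0.633 -0.739 0.231
  outer loop
   vertex 2.4 1.0 4.7
   vertex 0.3 2.8 4.7
   vertex 0.8 0.9 0.0
  endloop
 endfacet
 facet normal -0.132 -0.989 0.066
  outer loop
   vertex 2.4 1.0 4.7
   vertex 0.8 0.9 0.0
   vertex 3.6 0.7 2.6
  endloop
 endfacet
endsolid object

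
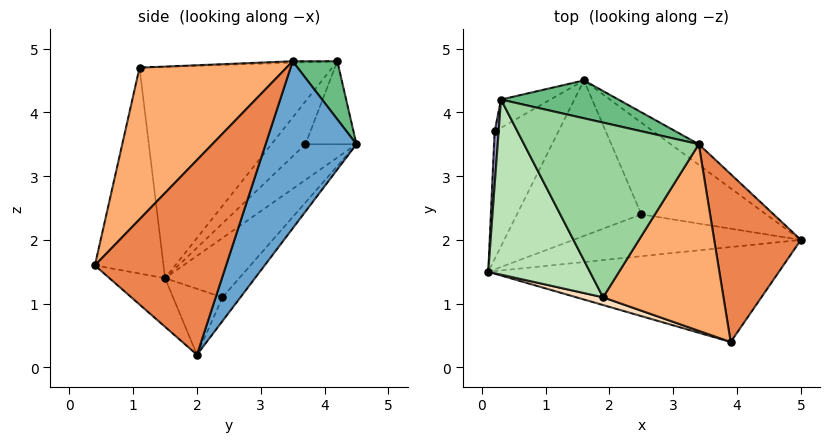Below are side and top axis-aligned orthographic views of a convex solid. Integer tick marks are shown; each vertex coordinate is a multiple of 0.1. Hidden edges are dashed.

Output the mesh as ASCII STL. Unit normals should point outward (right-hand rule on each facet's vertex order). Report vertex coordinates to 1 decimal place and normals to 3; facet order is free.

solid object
 facet normal 0.532 0.842 -0.089
  outer loop
   vertex 3.4 3.5 4.8
   vertex 5.0 2.0 0.2
   vertex 1.6 4.5 3.5
  endloop
 endfacet
 facet normal -0.256 0.389 -0.885
  outer loop
   vertex 2.5 2.4 1.1
   vertex 5.0 2.0 0.2
   vertex 0.1 1.5 1.4
  endloop
 endfacet
 facet normal -0.328 0.646 -0.689
  outer loop
   vertex 2.5 2.4 1.1
   vertex 0.1 1.5 1.4
   vertex 1.6 4.5 3.5
  endloop
 endfacet
 facet normal -0.129 0.722 -0.680
  outer loop
   vertex 2.5 2.4 1.1
   vertex 1.6 4.5 3.5
   vertex 5.0 2.0 0.2
  endloop
 endfacet
 facet normal 0.882 -0.263 0.392
  outer loop
   vertex 3.9 0.4 1.6
   vertex 5.0 2.0 0.2
   vertex 3.4 3.5 4.8
  endloop
 endfacet
 facet normal 0.696 -0.458 0.553
  outer loop
   vertex 3.9 0.4 1.6
   vertex 3.4 3.5 4.8
   vertex 1.9 1.1 4.7
  endloop
 endfacet
 facet normal -0.132 -0.600 -0.789
  outer loop
   vertex 3.9 0.4 1.6
   vertex 0.1 1.5 1.4
   vertex 5.0 2.0 0.2
  endloop
 endfacet
 facet normal -0.280 -0.959 0.036
  outer loop
   vertex 3.9 0.4 1.6
   vertex 1.9 1.1 4.7
   vertex 0.1 1.5 1.4
  endloop
 endfacet
 facet normal 0.201 0.891 0.407
  outer loop
   vertex 0.3 4.2 4.8
   vertex 3.4 3.5 4.8
   vertex 1.6 4.5 3.5
  endloop
 endfacet
 facet normal -0.008 -0.036 0.999
  outer loop
   vertex 0.3 4.2 4.8
   vertex 1.9 1.1 4.7
   vertex 3.4 3.5 4.8
  endloop
 endfacet
 facet normal -0.813 -0.432 0.391
  outer loop
   vertex 0.3 4.2 4.8
   vertex 0.1 1.5 1.4
   vertex 1.9 1.1 4.7
  endloop
 endfacet
 facet normal -0.371 0.650 -0.663
  outer loop
   vertex 0.2 3.7 3.5
   vertex 1.6 4.5 3.5
   vertex 0.1 1.5 1.4
  endloop
 endfacet
 facet normal -0.995 -0.044 0.093
  outer loop
   vertex 0.2 3.7 3.5
   vertex 0.1 1.5 1.4
   vertex 0.3 4.2 4.8
  endloop
 endfacet
 facet normal -0.476 0.833 -0.284
  outer loop
   vertex 0.2 3.7 3.5
   vertex 0.3 4.2 4.8
   vertex 1.6 4.5 3.5
  endloop
 endfacet
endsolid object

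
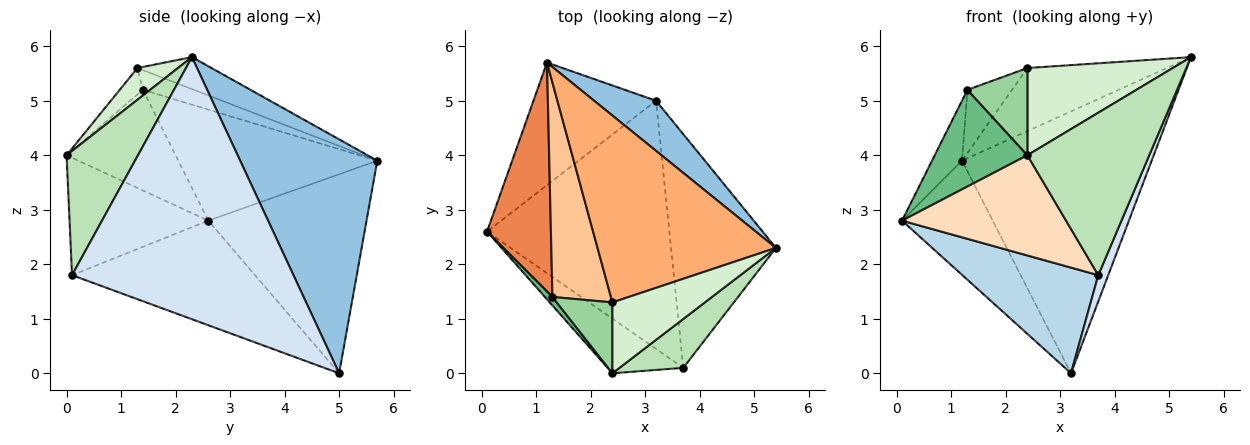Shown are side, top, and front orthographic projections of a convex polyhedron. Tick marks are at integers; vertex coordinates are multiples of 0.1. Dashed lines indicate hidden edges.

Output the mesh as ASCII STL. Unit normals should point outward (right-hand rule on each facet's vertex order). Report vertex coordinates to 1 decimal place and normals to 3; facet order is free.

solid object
 facet normal -0.765 0.439 -0.471
  outer loop
   vertex 3.2 5.0 0.0
   vertex 0.1 2.6 2.8
   vertex 1.2 5.7 3.9
  endloop
 endfacet
 facet normal 0.579 0.801 0.153
  outer loop
   vertex 3.2 5.0 0.0
   vertex 1.2 5.7 3.9
   vertex 5.4 2.3 5.8
  endloop
 endfacet
 facet normal -0.467 -0.347 -0.814
  outer loop
   vertex 3.7 0.1 1.8
   vertex 0.1 2.6 2.8
   vertex 3.2 5.0 0.0
  endloop
 endfacet
 facet normal 0.928 -0.042 -0.371
  outer loop
   vertex 3.7 0.1 1.8
   vertex 3.2 5.0 0.0
   vertex 5.4 2.3 5.8
  endloop
 endfacet
 facet normal -0.859 0.130 0.494
  outer loop
   vertex 1.3 1.4 5.2
   vertex 1.2 5.7 3.9
   vertex 0.1 2.6 2.8
  endloop
 endfacet
 facet normal -0.167 0.315 0.934
  outer loop
   vertex 2.4 1.3 5.6
   vertex 5.4 2.3 5.8
   vertex 1.2 5.7 3.9
  endloop
 endfacet
 facet normal -0.307 0.269 0.913
  outer loop
   vertex 2.4 1.3 5.6
   vertex 1.2 5.7 3.9
   vertex 1.3 1.4 5.2
  endloop
 endfacet
 facet normal -0.596 -0.705 -0.384
  outer loop
   vertex 2.4 0.0 4.0
   vertex 0.1 2.6 2.8
   vertex 3.7 0.1 1.8
  endloop
 endfacet
 facet normal -0.761 -0.647 0.057
  outer loop
   vertex 2.4 0.0 4.0
   vertex 1.3 1.4 5.2
   vertex 0.1 2.6 2.8
  endloop
 endfacet
 facet normal -0.287 -0.743 0.604
  outer loop
   vertex 2.4 0.0 4.0
   vertex 2.4 1.3 5.6
   vertex 1.3 1.4 5.2
  endloop
 endfacet
 facet normal 0.489 -0.835 0.251
  outer loop
   vertex 2.4 0.0 4.0
   vertex 3.7 0.1 1.8
   vertex 5.4 2.3 5.8
  endloop
 endfacet
 facet normal 0.212 -0.759 0.616
  outer loop
   vertex 2.4 0.0 4.0
   vertex 5.4 2.3 5.8
   vertex 2.4 1.3 5.6
  endloop
 endfacet
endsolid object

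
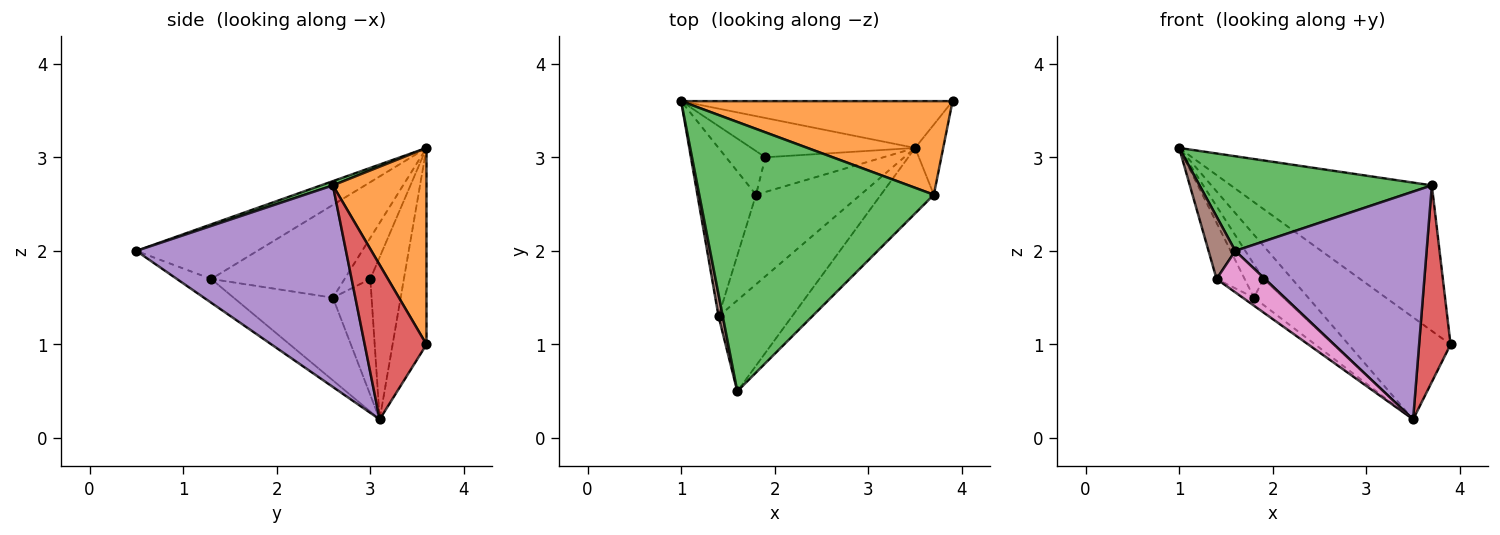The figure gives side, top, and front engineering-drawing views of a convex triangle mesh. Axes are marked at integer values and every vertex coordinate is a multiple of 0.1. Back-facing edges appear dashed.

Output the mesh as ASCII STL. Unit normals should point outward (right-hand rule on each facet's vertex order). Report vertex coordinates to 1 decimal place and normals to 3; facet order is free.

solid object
 facet normal -0.289 0.870 -0.399
  outer loop
   vertex 3.5 3.1 0.2
   vertex 1.0 3.6 3.1
   vertex 3.9 3.6 1.0
  endloop
 endfacet
 facet normal 0.365 0.783 0.504
  outer loop
   vertex 3.7 2.6 2.7
   vertex 3.9 3.6 1.0
   vertex 1.0 3.6 3.1
  endloop
 endfacet
 facet normal 0.017 -0.331 0.943
  outer loop
   vertex 3.7 2.6 2.7
   vertex 1.0 3.6 3.1
   vertex 1.6 0.5 2.0
  endloop
 endfacet
 facet normal 0.880 -0.448 -0.160
  outer loop
   vertex 3.7 2.6 2.7
   vertex 3.5 3.1 0.2
   vertex 3.9 3.6 1.0
  endloop
 endfacet
 facet normal 0.725 -0.662 -0.190
  outer loop
   vertex 3.7 2.6 2.7
   vertex 1.6 0.5 2.0
   vertex 3.5 3.1 0.2
  endloop
 endfacet
 facet normal -0.974 -0.215 0.075
  outer loop
   vertex 1.4 1.3 1.7
   vertex 1.6 0.5 2.0
   vertex 1.0 3.6 3.1
  endloop
 endfacet
 facet normal -0.282 -0.398 -0.873
  outer loop
   vertex 1.4 1.3 1.7
   vertex 3.5 3.1 0.2
   vertex 1.6 0.5 2.0
  endloop
 endfacet
 facet normal -0.832 0.175 -0.526
  outer loop
   vertex 1.8 2.6 1.5
   vertex 1.4 1.3 1.7
   vertex 1.0 3.6 3.1
  endloop
 endfacet
 facet normal -0.619 0.070 -0.782
  outer loop
   vertex 1.8 2.6 1.5
   vertex 3.5 3.1 0.2
   vertex 1.4 1.3 1.7
  endloop
 endfacet
 facet normal -0.603 0.516 -0.609
  outer loop
   vertex 1.9 3.0 1.7
   vertex 1.0 3.6 3.1
   vertex 3.5 3.1 0.2
  endloop
 endfacet
 facet normal -0.640 0.466 -0.611
  outer loop
   vertex 1.9 3.0 1.7
   vertex 1.8 2.6 1.5
   vertex 1.0 3.6 3.1
  endloop
 endfacet
 facet normal -0.619 0.469 -0.629
  outer loop
   vertex 1.9 3.0 1.7
   vertex 3.5 3.1 0.2
   vertex 1.8 2.6 1.5
  endloop
 endfacet
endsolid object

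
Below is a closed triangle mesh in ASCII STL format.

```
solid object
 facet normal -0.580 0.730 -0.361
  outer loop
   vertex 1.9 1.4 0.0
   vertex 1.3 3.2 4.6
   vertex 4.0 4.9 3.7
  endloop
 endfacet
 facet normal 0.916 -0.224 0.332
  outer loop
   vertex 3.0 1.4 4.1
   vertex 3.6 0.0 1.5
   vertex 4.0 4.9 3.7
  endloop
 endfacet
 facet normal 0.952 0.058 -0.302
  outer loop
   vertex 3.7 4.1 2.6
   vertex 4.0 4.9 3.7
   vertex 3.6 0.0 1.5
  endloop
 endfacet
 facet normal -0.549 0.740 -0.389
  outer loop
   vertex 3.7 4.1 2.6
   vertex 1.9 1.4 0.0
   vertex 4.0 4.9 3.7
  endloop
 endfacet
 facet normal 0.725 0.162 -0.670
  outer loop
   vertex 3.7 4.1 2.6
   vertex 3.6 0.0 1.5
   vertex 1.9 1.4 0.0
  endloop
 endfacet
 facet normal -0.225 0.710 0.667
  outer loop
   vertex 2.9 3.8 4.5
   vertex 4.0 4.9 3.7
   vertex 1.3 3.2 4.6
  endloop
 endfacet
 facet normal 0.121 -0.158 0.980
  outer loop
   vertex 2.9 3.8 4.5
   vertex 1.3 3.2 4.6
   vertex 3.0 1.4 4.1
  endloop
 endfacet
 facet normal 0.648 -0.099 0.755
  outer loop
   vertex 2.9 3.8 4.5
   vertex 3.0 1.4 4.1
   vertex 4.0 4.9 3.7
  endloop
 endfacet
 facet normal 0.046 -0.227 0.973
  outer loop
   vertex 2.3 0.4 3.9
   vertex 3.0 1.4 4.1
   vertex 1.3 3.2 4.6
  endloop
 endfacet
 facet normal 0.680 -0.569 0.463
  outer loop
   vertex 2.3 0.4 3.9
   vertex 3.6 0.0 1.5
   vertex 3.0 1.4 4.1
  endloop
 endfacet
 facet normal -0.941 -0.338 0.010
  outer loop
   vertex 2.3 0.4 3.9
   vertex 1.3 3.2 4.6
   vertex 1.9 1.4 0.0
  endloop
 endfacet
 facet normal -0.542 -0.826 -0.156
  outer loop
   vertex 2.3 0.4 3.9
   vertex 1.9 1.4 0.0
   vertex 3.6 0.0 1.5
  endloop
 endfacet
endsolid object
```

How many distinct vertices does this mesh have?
8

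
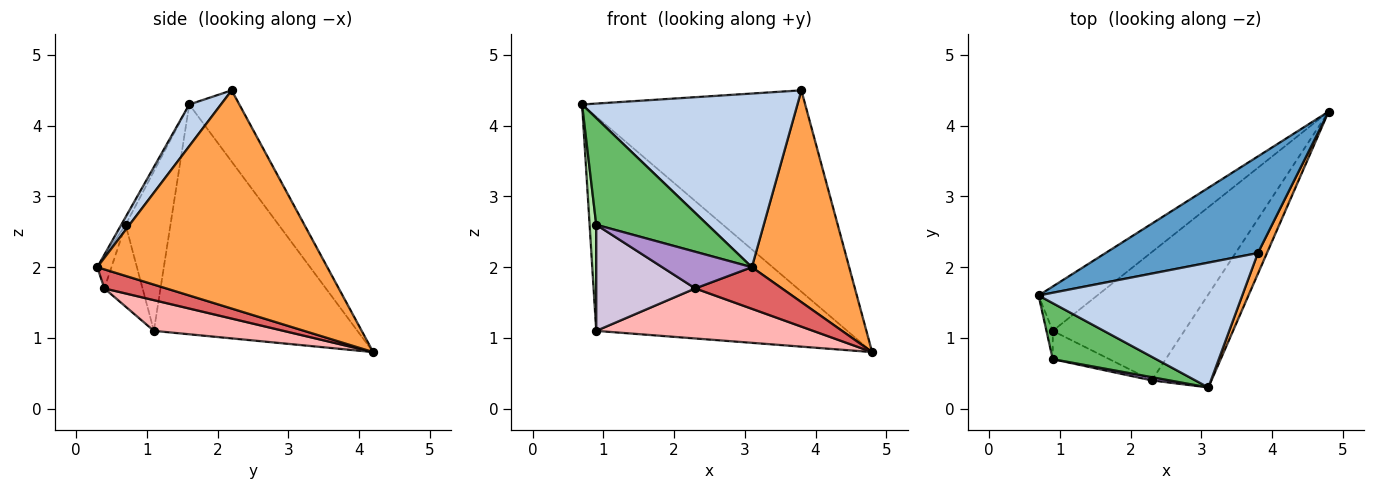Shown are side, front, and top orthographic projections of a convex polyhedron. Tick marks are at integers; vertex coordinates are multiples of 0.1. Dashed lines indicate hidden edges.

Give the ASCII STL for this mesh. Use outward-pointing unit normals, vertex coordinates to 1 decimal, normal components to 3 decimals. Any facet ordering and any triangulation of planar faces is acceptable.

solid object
 facet normal -0.198 0.884 0.424
  outer loop
   vertex 3.8 2.2 4.5
   vertex 4.8 4.2 0.8
   vertex 0.7 1.6 4.3
  endloop
 endfacet
 facet normal 0.119 -0.806 0.580
  outer loop
   vertex 3.8 2.2 4.5
   vertex 0.7 1.6 4.3
   vertex 3.1 0.3 2.0
  endloop
 endfacet
 facet normal 0.920 -0.389 0.038
  outer loop
   vertex 3.8 2.2 4.5
   vertex 3.1 0.3 2.0
   vertex 4.8 4.2 0.8
  endloop
 endfacet
 facet normal -0.622 0.767 -0.159
  outer loop
   vertex 0.9 1.1 1.1
   vertex 0.7 1.6 4.3
   vertex 4.8 4.2 0.8
  endloop
 endfacet
 facet normal -0.034 -0.885 0.464
  outer loop
   vertex 0.9 0.7 2.6
   vertex 3.1 0.3 2.0
   vertex 0.7 1.6 4.3
  endloop
 endfacet
 facet normal -0.989 -0.146 -0.039
  outer loop
   vertex 0.9 0.7 2.6
   vertex 0.7 1.6 4.3
   vertex 0.9 1.1 1.1
  endloop
 endfacet
 facet normal 0.280 -0.392 -0.877
  outer loop
   vertex 2.3 0.4 1.7
   vertex 4.8 4.2 0.8
   vertex 3.1 0.3 2.0
  endloop
 endfacet
 facet normal 0.212 -0.355 -0.910
  outer loop
   vertex 2.3 0.4 1.7
   vertex 0.9 1.1 1.1
   vertex 4.8 4.2 0.8
  endloop
 endfacet
 facet normal -0.155 -0.984 0.086
  outer loop
   vertex 2.3 0.4 1.7
   vertex 3.1 0.3 2.0
   vertex 0.9 0.7 2.6
  endloop
 endfacet
 facet normal -0.349 -0.905 -0.241
  outer loop
   vertex 2.3 0.4 1.7
   vertex 0.9 0.7 2.6
   vertex 0.9 1.1 1.1
  endloop
 endfacet
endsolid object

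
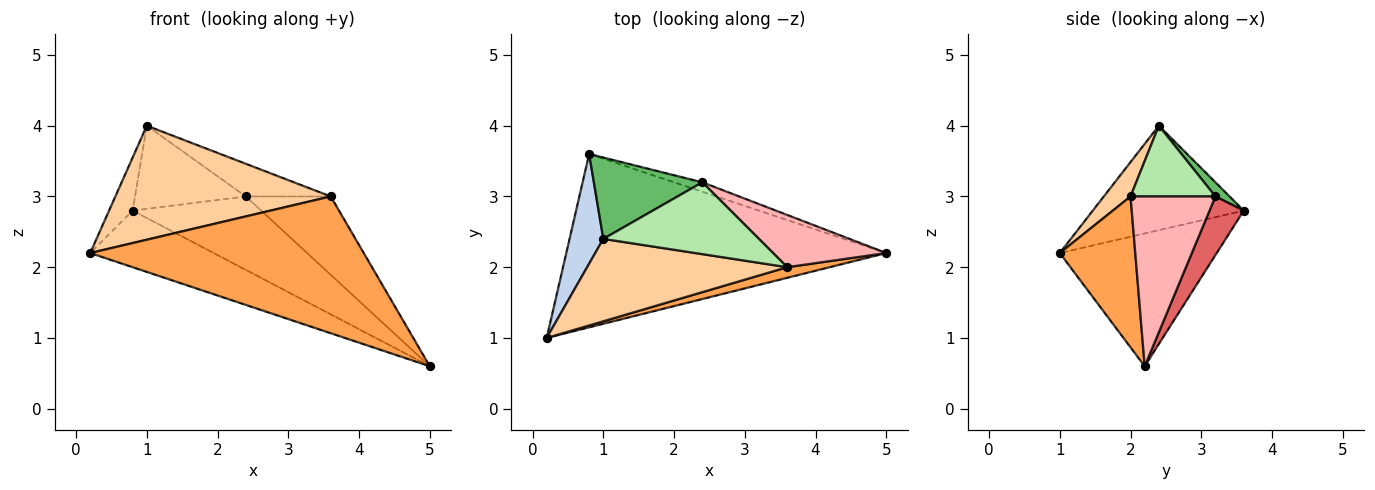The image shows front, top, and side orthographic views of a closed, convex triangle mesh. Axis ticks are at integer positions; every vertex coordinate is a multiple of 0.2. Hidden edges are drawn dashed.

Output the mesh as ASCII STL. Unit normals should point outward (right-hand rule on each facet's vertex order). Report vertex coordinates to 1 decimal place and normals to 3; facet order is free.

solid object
 facet normal -0.367 0.289 -0.884
  outer loop
   vertex 0.8 3.6 2.8
   vertex 5.0 2.2 0.6
   vertex 0.2 1.0 2.2
  endloop
 endfacet
 facet normal -0.941 0.147 0.304
  outer loop
   vertex 1.0 2.4 4.0
   vertex 0.8 3.6 2.8
   vertex 0.2 1.0 2.2
  endloop
 endfacet
 facet normal 0.265 -0.961 0.075
  outer loop
   vertex 3.6 2.0 3.0
   vertex 0.2 1.0 2.2
   vertex 5.0 2.2 0.6
  endloop
 endfacet
 facet normal 0.100 -0.806 0.583
  outer loop
   vertex 3.6 2.0 3.0
   vertex 1.0 2.4 4.0
   vertex 0.2 1.0 2.2
  endloop
 endfacet
 facet normal 0.091 0.712 0.697
  outer loop
   vertex 2.4 3.2 3.0
   vertex 0.8 3.6 2.8
   vertex 1.0 2.4 4.0
  endloop
 endfacet
 facet normal 0.382 0.382 0.841
  outer loop
   vertex 2.4 3.2 3.0
   vertex 1.0 2.4 4.0
   vertex 3.6 2.0 3.0
  endloop
 endfacet
 facet normal 0.255 0.959 -0.123
  outer loop
   vertex 2.4 3.2 3.0
   vertex 5.0 2.2 0.6
   vertex 0.8 3.6 2.8
  endloop
 endfacet
 facet normal 0.640 0.640 0.426
  outer loop
   vertex 2.4 3.2 3.0
   vertex 3.6 2.0 3.0
   vertex 5.0 2.2 0.6
  endloop
 endfacet
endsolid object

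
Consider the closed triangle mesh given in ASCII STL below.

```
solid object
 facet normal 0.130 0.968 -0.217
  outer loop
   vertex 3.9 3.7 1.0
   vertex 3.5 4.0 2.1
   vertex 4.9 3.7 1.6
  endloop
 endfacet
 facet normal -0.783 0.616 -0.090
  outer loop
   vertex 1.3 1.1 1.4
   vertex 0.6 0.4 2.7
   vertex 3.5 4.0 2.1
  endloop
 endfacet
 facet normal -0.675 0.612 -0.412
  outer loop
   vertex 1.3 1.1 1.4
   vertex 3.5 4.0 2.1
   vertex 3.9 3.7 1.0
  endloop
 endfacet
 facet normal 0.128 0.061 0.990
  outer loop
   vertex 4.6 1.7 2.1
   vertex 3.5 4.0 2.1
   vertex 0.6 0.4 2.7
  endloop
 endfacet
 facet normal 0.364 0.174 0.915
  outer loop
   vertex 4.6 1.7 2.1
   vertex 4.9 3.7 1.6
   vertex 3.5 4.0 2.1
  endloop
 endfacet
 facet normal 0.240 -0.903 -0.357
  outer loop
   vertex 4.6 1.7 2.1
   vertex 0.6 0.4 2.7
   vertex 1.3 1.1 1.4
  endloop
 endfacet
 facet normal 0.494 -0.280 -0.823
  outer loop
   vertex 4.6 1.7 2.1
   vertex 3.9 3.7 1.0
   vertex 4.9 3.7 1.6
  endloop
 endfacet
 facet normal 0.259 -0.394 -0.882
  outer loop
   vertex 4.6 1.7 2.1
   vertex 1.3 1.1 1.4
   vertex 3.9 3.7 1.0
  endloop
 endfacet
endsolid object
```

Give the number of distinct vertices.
6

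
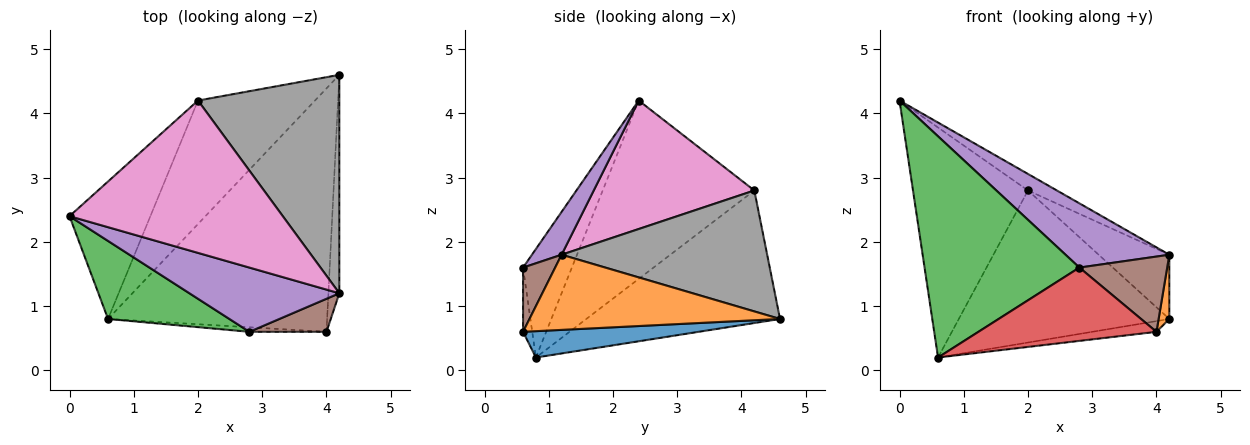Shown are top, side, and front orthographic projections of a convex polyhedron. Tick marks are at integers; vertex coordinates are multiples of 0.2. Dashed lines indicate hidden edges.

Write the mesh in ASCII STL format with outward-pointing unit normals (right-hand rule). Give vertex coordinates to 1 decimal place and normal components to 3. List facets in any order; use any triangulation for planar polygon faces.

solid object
 facet normal 0.119 0.044 -0.992
  outer loop
   vertex 0.6 0.8 0.2
   vertex 4.2 4.6 0.8
   vertex 4.0 0.6 0.6
  endloop
 endfacet
 facet normal 0.989 -0.042 -0.144
  outer loop
   vertex 4.2 1.2 1.8
   vertex 4.0 0.6 0.6
   vertex 4.2 4.6 0.8
  endloop
 endfacet
 facet normal -0.285 -0.904 0.319
  outer loop
   vertex 2.8 0.6 1.6
   vertex 0.0 2.4 4.2
   vertex 0.6 0.8 0.2
  endloop
 endfacet
 facet normal -0.051 -0.997 -0.062
  outer loop
   vertex 2.8 0.6 1.6
   vertex 0.6 0.8 0.2
   vertex 4.0 0.6 0.6
  endloop
 endfacet
 facet normal 0.198 -0.693 0.693
  outer loop
   vertex 2.8 0.6 1.6
   vertex 4.2 1.2 1.8
   vertex 0.0 2.4 4.2
  endloop
 endfacet
 facet normal 0.318 -0.868 0.381
  outer loop
   vertex 2.8 0.6 1.6
   vertex 4.0 0.6 0.6
   vertex 4.2 1.2 1.8
  endloop
 endfacet
 facet normal 0.514 0.092 0.853
  outer loop
   vertex 2.0 4.2 2.8
   vertex 0.0 2.4 4.2
   vertex 4.2 1.2 1.8
  endloop
 endfacet
 facet normal 0.634 0.218 0.742
  outer loop
   vertex 2.0 4.2 2.8
   vertex 4.2 1.2 1.8
   vertex 4.2 4.6 0.8
  endloop
 endfacet
 facet normal -0.749 0.568 -0.340
  outer loop
   vertex 2.0 4.2 2.8
   vertex 0.6 0.8 0.2
   vertex 0.0 2.4 4.2
  endloop
 endfacet
 facet normal -0.581 0.632 -0.513
  outer loop
   vertex 2.0 4.2 2.8
   vertex 4.2 4.6 0.8
   vertex 0.6 0.8 0.2
  endloop
 endfacet
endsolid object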